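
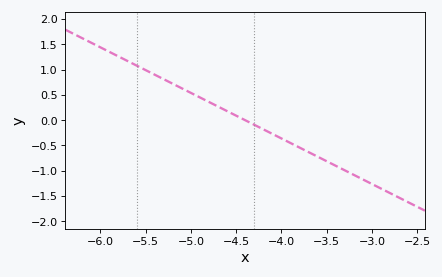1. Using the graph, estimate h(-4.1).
-0.27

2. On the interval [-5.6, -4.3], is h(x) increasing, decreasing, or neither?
decreasing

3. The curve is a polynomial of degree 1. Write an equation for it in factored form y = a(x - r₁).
y = -0.9(x + 4.4)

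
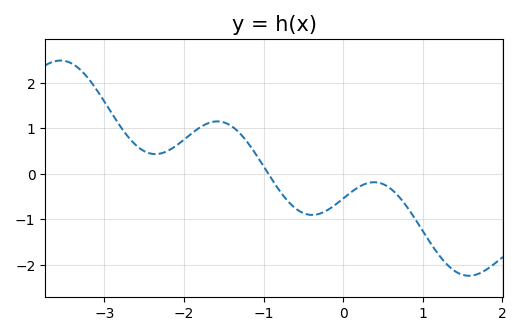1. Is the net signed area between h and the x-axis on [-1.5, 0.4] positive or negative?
negative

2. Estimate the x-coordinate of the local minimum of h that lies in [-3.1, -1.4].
-2.4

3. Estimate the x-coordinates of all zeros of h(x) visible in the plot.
-0.9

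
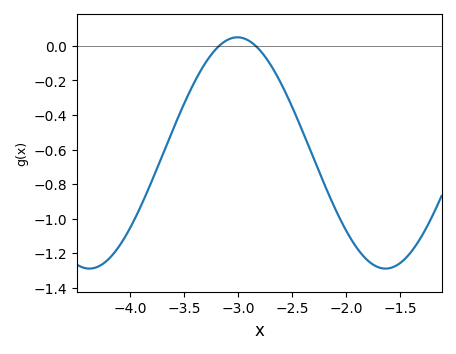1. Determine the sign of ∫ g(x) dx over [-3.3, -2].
negative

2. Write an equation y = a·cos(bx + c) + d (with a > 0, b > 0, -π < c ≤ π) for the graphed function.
y = 0.67cos(2.3x + 0.6) - 0.62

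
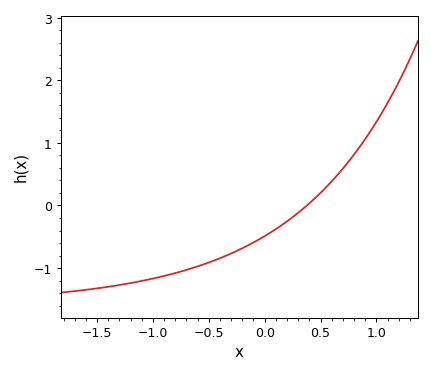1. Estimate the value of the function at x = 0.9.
1.06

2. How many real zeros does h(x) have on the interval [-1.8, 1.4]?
1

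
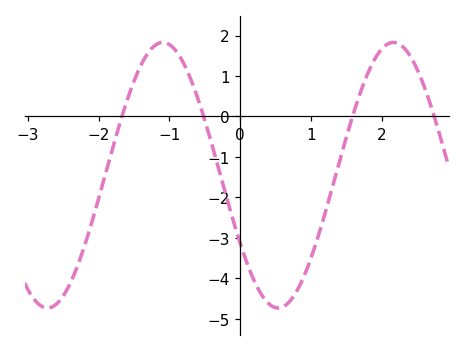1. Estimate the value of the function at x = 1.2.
-2.4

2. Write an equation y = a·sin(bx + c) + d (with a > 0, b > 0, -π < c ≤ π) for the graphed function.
y = 3.28sin(1.9x - 2.6) - 1.45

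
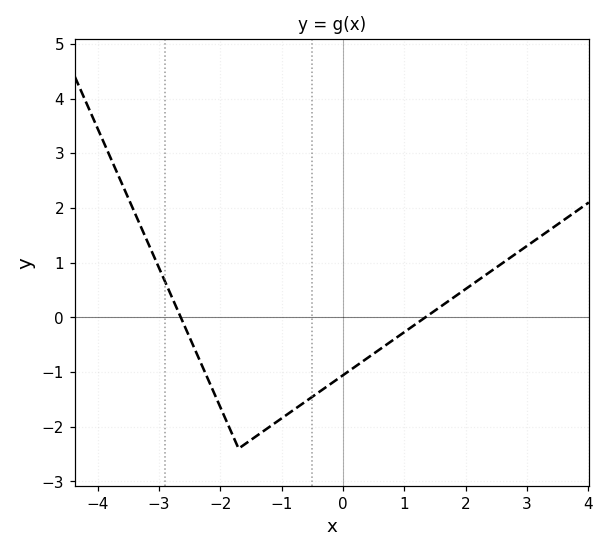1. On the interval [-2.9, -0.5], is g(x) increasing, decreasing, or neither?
neither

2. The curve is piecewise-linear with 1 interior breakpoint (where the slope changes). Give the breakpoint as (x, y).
(-1.7, -2.4)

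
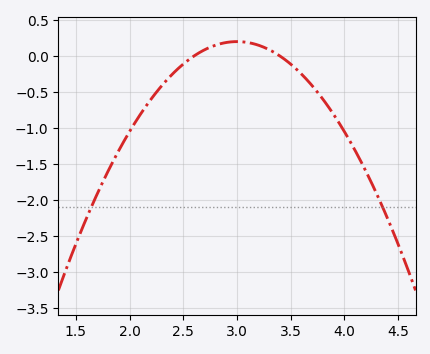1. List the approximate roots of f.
2.6, 3.4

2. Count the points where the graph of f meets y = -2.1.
2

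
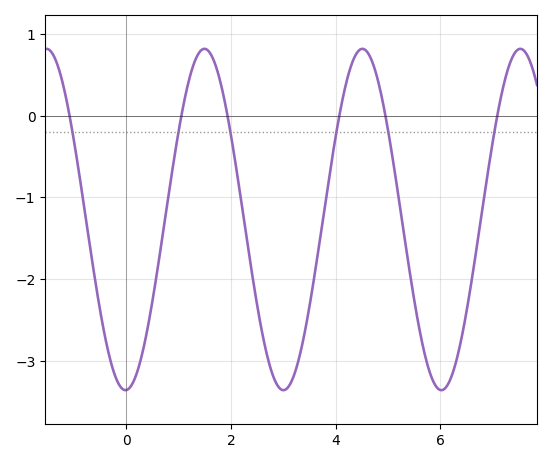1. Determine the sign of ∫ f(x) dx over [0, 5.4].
negative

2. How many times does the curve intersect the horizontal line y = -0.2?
6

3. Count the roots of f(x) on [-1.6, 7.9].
6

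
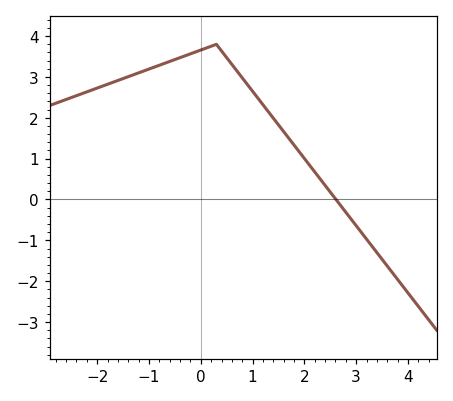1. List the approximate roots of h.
2.6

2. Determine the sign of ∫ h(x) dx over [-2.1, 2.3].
positive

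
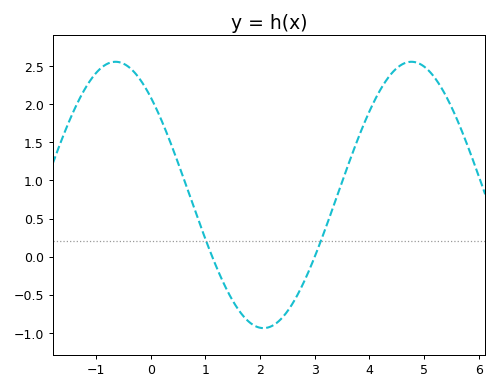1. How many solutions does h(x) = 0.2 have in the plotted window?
2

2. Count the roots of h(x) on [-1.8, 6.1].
2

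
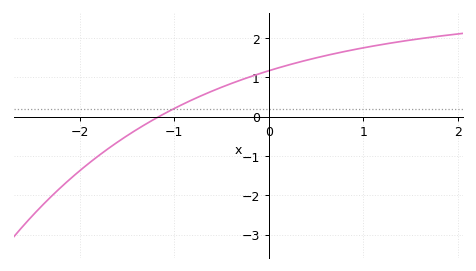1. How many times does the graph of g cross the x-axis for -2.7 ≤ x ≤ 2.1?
1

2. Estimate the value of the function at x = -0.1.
1.1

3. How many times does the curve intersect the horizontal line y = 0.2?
1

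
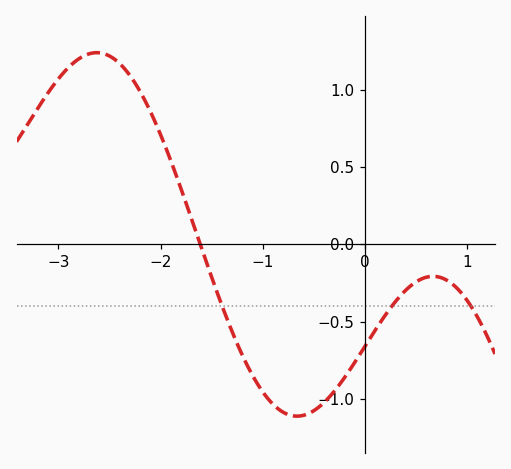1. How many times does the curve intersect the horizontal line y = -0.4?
3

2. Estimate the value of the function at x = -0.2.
-0.863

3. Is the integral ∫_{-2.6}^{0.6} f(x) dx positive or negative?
negative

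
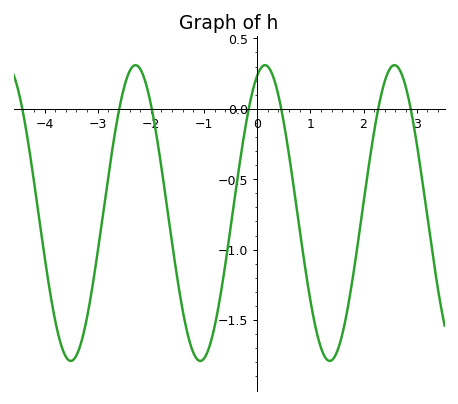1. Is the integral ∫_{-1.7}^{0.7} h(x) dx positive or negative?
negative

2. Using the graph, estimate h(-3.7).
-1.66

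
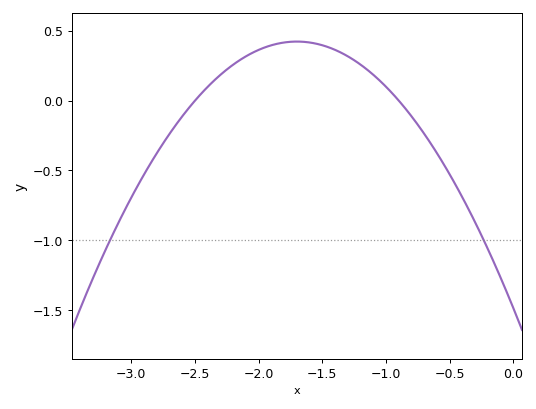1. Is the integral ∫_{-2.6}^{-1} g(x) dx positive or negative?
positive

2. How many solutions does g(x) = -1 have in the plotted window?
2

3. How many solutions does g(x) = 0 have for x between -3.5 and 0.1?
2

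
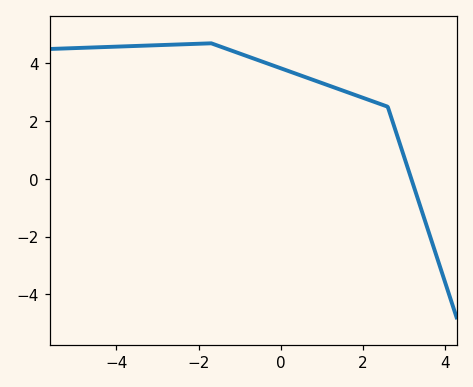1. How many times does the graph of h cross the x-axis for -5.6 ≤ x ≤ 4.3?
1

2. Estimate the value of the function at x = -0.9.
4.29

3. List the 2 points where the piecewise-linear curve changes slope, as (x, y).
(-1.7, 4.7); (2.6, 2.5)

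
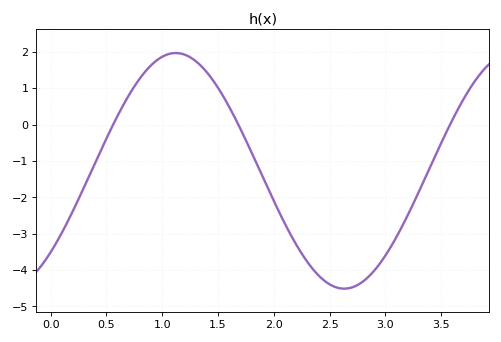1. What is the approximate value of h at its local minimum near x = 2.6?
-4.51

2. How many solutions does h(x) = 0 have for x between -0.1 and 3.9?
3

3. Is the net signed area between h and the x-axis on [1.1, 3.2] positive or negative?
negative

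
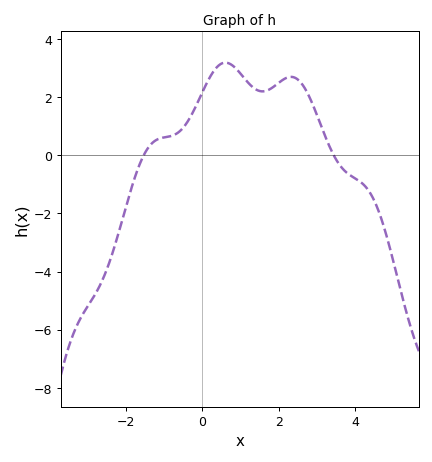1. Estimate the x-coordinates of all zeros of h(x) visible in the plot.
-1.54, 3.45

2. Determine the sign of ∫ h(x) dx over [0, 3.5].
positive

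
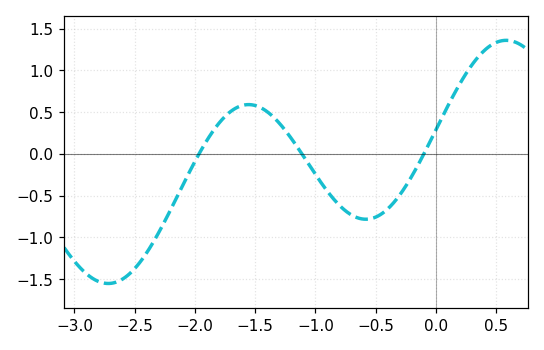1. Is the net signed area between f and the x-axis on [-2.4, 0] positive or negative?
negative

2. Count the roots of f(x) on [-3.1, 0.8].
3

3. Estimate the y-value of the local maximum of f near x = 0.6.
1.36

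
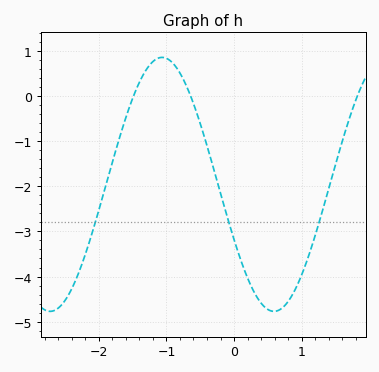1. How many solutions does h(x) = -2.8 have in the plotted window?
3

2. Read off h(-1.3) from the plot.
0.572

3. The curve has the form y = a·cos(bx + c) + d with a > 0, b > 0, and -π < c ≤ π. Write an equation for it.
y = 2.81cos(1.9x + 2.02) - 1.96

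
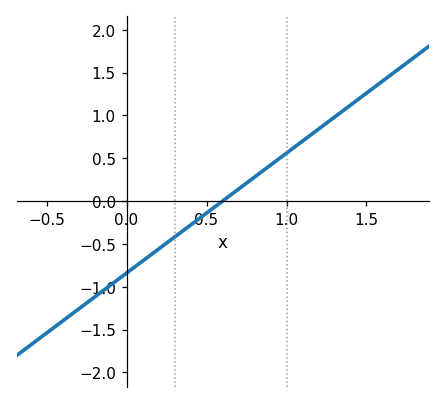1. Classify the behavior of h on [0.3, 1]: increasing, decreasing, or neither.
increasing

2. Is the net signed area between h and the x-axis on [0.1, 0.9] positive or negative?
negative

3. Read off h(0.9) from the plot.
0.4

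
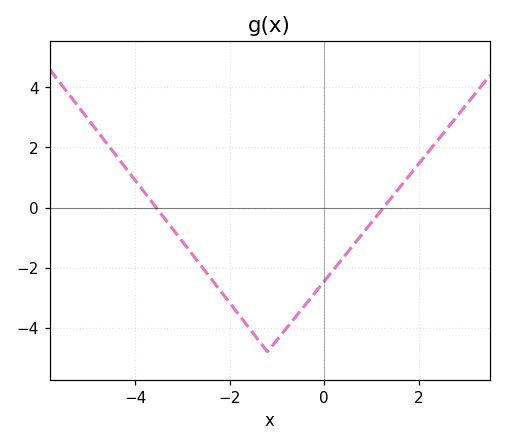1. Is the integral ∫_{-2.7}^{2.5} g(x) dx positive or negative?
negative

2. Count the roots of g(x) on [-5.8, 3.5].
2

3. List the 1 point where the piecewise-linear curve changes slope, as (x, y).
(-1.2, -4.8)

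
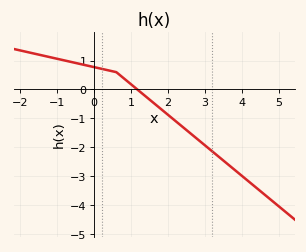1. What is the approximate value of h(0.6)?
0.6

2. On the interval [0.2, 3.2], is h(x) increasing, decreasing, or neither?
decreasing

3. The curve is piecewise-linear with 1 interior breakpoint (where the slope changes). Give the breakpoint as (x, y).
(0.6, 0.6)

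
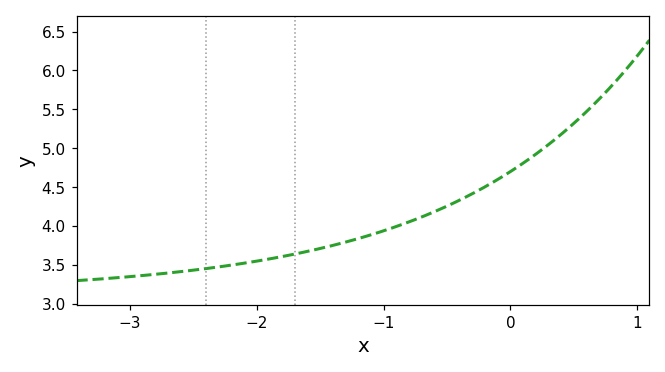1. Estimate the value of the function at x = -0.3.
4.4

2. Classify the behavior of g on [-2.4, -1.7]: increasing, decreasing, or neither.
increasing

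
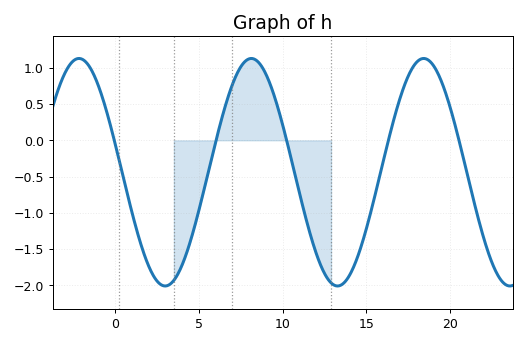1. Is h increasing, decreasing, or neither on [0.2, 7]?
neither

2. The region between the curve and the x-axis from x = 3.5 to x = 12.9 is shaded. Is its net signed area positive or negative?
negative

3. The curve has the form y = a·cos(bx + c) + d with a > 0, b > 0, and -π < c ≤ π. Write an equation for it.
y = 1.57cos(0.61x + 1.3) - 0.44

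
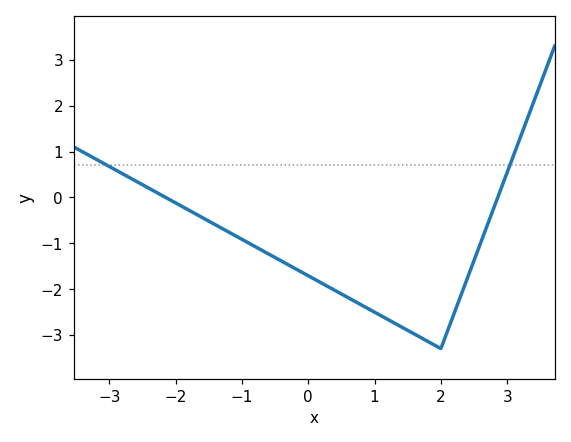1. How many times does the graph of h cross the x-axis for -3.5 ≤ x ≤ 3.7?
2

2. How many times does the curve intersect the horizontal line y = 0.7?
2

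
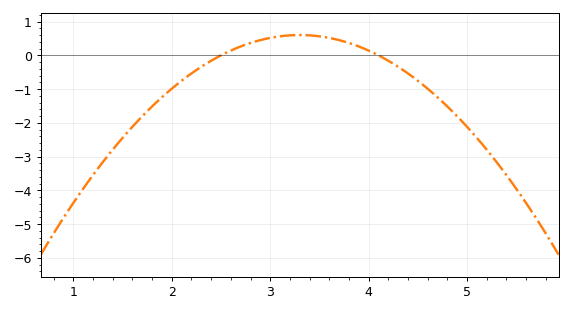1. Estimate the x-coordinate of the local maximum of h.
3.3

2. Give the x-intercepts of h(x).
2.5, 4.1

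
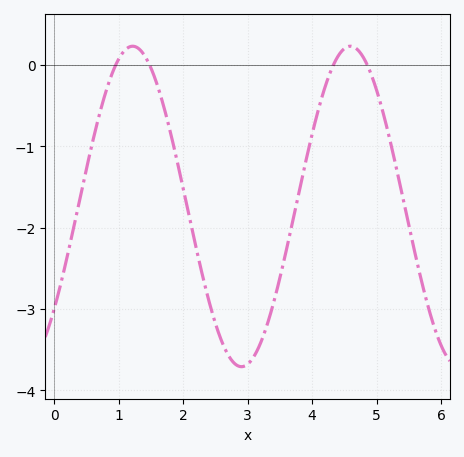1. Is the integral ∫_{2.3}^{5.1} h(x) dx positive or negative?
negative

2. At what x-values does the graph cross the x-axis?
0.953, 1.48, 4.33, 4.86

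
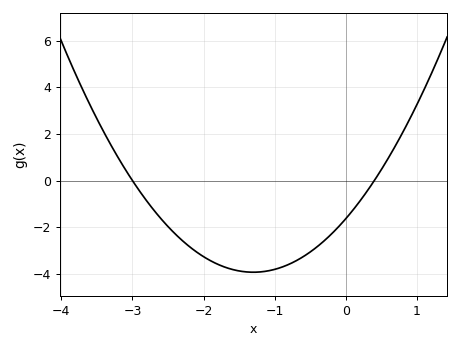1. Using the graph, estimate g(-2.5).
-1.97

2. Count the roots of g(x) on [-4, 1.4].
2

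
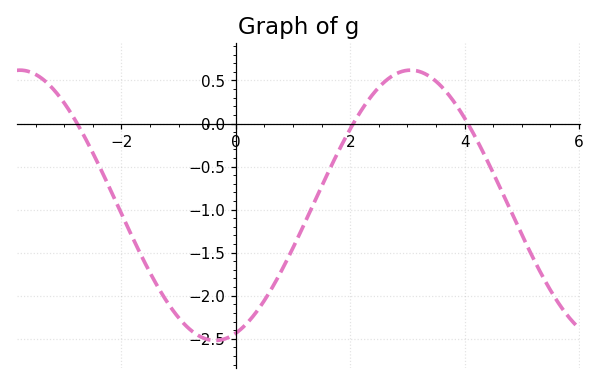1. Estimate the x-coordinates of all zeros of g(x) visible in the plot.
-2.77, 2.05, 4.06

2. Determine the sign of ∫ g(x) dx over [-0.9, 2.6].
negative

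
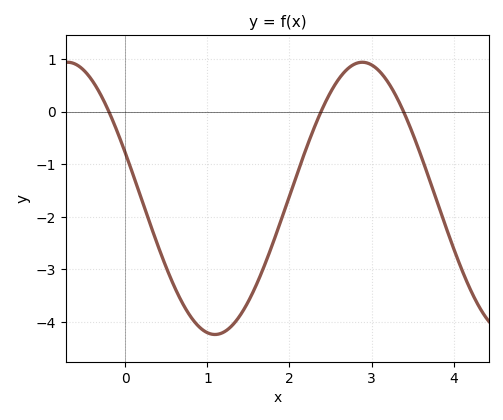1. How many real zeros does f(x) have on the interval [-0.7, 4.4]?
3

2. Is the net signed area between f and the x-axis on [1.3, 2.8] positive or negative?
negative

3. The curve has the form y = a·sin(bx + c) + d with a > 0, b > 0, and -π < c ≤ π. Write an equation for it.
y = 2.59sin(1.8x + 2.8) - 1.65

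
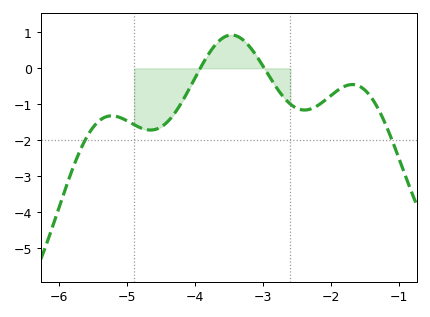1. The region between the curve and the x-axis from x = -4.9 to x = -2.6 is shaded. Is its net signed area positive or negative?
negative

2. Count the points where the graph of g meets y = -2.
2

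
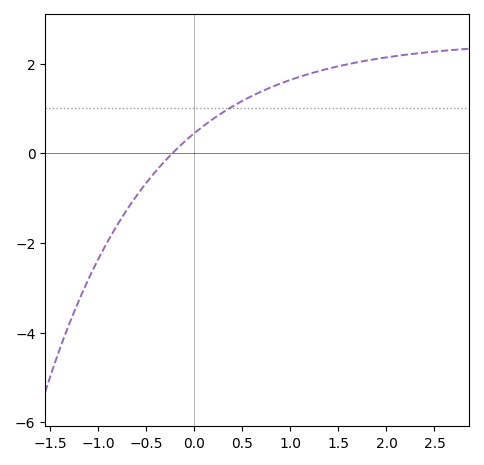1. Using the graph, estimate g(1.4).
1.8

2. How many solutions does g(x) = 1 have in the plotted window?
1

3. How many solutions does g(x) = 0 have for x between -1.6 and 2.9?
1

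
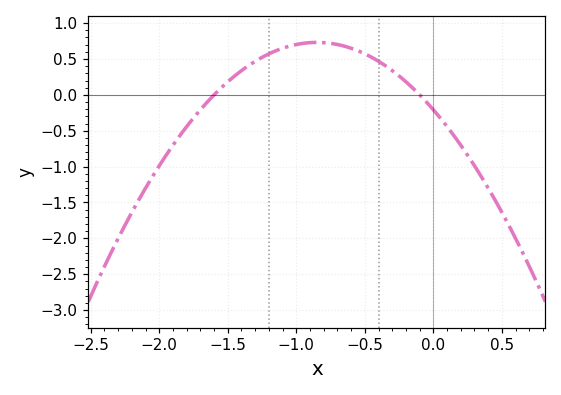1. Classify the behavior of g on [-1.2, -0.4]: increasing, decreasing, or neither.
neither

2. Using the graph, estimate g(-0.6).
0.65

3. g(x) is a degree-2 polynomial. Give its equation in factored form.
y = -1.3(x + 1.6)(x + 0.1)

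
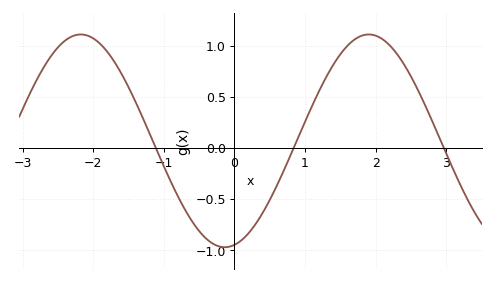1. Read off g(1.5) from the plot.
0.916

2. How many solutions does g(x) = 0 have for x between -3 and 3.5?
3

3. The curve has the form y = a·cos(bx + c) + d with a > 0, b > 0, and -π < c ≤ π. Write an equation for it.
y = 1.04cos(1.54x - 2.93) + 0.07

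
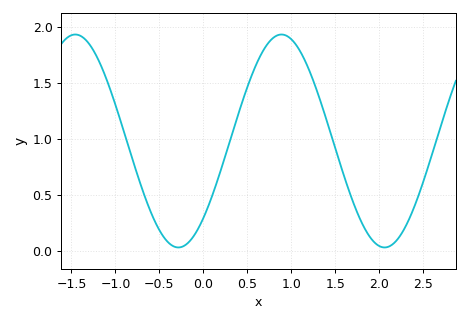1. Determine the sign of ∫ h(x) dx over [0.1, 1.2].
positive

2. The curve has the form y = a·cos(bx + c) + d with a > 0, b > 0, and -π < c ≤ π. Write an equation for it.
y = 0.95cos(2.7x - 2.4) + 0.98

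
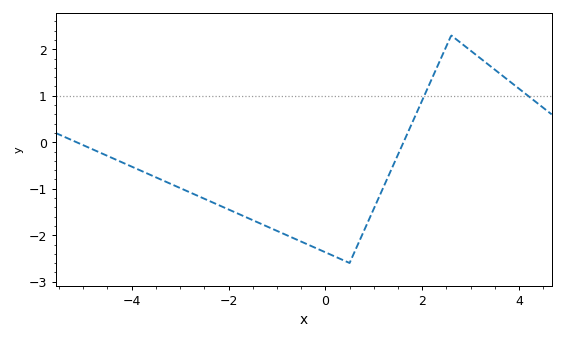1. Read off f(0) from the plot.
-2.37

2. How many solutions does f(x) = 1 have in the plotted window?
2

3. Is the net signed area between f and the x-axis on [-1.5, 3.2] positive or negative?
negative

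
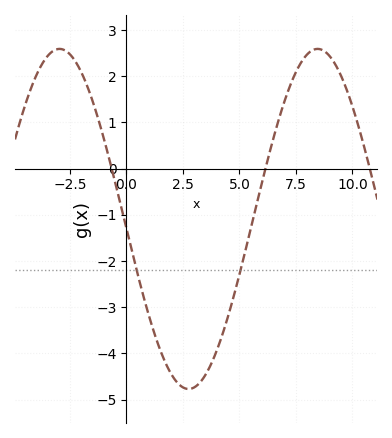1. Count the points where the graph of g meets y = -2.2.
2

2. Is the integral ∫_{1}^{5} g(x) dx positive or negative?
negative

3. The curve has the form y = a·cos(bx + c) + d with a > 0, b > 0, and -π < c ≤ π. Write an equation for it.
y = 3.68cos(0.55x + 1.63) - 1.09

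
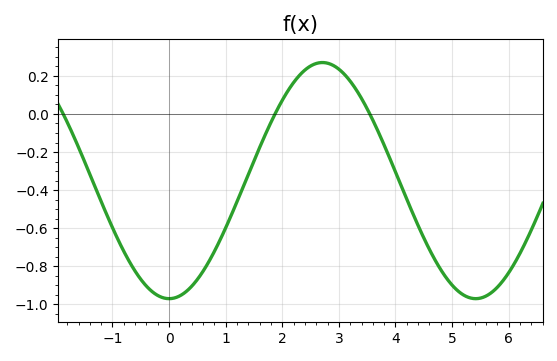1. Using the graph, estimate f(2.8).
0.26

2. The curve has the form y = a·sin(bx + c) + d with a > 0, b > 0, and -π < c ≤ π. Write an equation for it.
y = 0.62sin(1.2x - 1.6) - 0.35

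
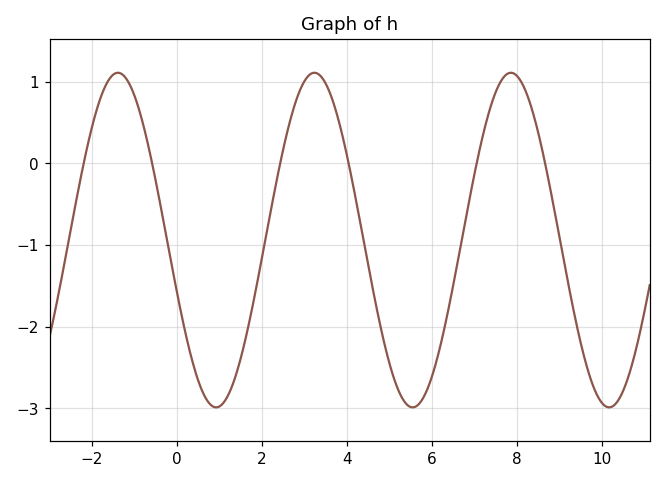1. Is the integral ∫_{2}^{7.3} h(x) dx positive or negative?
negative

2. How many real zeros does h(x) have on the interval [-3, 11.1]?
6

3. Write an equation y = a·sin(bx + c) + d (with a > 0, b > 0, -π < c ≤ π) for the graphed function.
y = 2.05sin(1.4x - 2.8) - 0.94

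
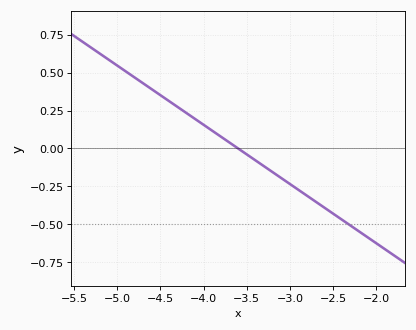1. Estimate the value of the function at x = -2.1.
-0.585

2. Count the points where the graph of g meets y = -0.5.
1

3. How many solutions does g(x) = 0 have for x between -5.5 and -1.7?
1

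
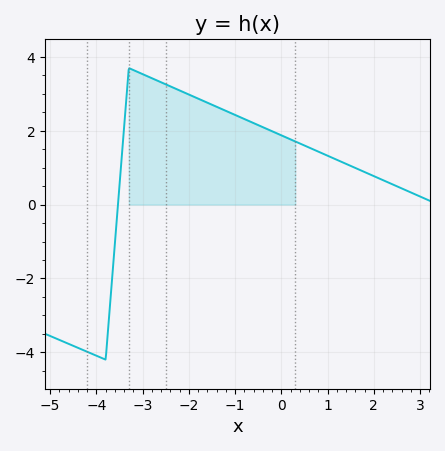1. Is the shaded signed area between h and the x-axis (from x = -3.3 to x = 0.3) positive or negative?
positive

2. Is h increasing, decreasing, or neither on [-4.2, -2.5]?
neither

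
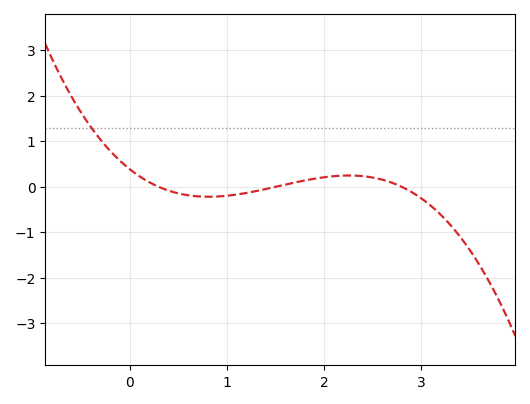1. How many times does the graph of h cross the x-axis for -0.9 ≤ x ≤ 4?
3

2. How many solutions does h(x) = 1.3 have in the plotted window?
1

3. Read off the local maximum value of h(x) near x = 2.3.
0.2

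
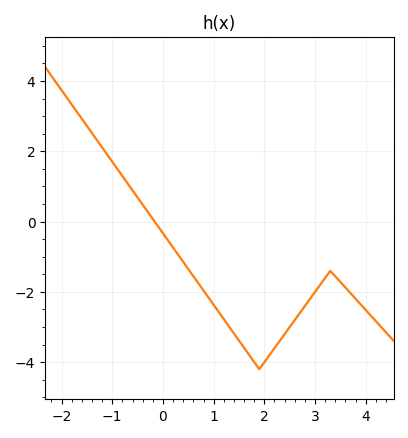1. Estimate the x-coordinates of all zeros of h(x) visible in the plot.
-0.2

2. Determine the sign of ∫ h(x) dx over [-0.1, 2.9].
negative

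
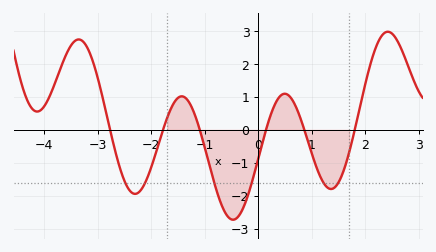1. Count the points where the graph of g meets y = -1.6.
6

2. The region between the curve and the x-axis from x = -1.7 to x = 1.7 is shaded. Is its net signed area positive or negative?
negative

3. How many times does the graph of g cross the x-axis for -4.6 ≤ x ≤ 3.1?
6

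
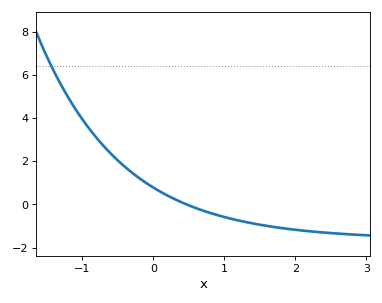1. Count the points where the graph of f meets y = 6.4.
1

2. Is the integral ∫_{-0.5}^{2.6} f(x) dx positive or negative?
negative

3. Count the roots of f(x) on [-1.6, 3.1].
1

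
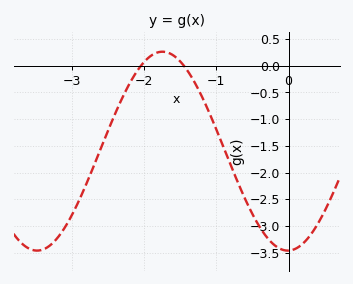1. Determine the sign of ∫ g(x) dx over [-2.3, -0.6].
negative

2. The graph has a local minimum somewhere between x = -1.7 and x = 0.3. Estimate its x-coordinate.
-0.01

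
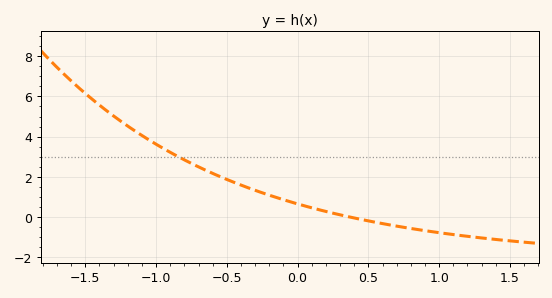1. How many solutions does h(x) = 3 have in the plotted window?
1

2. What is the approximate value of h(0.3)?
0.095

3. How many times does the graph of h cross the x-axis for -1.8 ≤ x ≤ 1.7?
1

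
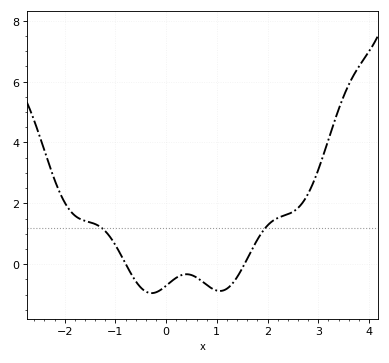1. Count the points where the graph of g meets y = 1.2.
2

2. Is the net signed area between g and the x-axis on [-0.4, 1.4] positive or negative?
negative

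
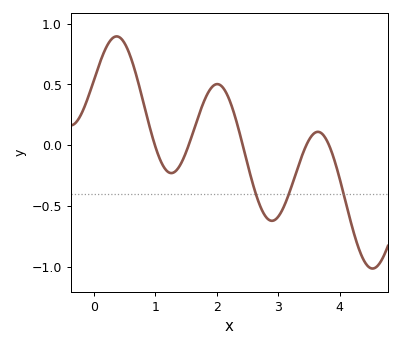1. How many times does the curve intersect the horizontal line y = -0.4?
3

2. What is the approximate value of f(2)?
0.501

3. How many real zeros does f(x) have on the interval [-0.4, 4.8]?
5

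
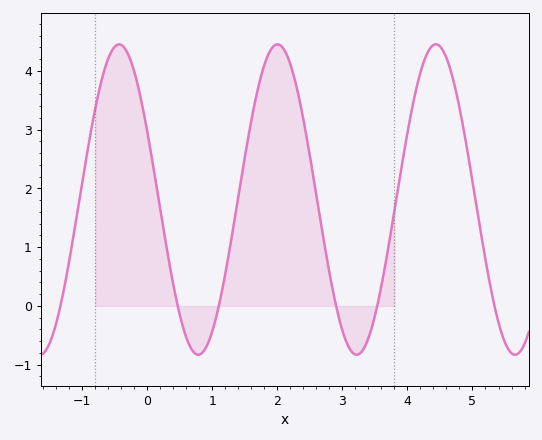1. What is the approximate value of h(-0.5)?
4.41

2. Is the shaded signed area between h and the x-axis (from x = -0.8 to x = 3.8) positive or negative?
positive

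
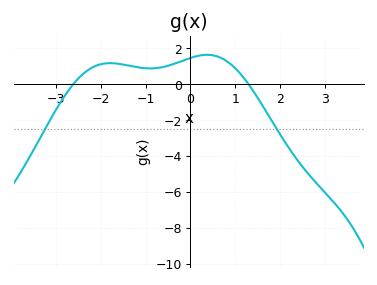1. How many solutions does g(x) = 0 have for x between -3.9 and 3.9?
2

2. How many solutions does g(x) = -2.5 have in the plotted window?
2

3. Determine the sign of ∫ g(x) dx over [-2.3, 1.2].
positive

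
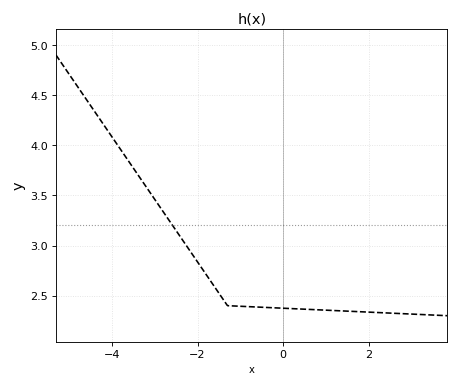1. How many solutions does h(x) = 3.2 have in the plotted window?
1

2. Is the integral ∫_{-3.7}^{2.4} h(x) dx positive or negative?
positive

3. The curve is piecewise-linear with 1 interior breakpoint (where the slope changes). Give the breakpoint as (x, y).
(-1.3, 2.4)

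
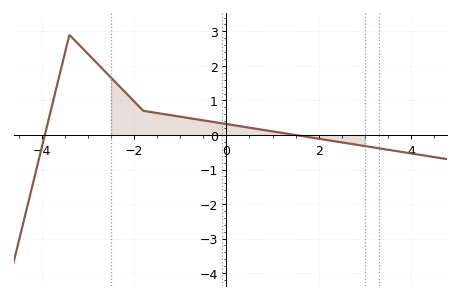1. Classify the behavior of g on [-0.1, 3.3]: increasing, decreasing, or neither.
decreasing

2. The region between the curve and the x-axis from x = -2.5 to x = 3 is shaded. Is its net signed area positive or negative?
positive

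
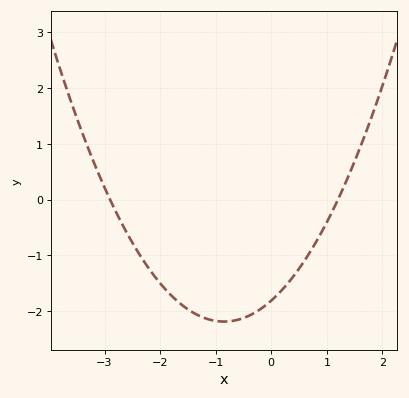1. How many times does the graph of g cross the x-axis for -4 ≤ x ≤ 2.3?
2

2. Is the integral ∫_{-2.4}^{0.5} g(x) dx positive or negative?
negative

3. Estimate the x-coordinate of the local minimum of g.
-0.8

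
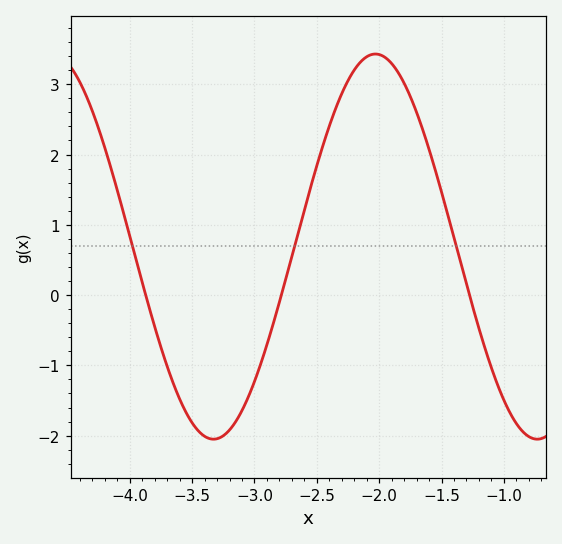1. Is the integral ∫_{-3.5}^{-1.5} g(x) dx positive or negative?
positive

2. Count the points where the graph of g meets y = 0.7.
3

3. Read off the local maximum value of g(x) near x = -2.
3.4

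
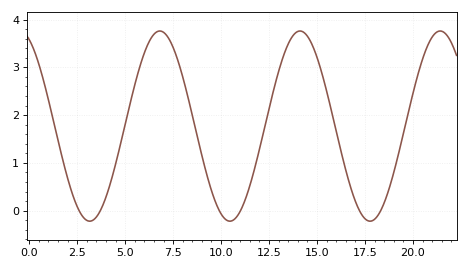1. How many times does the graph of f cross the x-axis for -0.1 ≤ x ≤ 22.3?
6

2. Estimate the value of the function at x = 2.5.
0.086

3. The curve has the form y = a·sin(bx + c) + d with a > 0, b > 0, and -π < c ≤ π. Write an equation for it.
y = 1.99sin(0.86x + 2) + 1.77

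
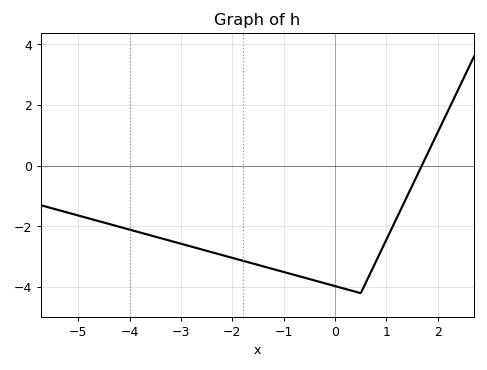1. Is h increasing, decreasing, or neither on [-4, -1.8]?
decreasing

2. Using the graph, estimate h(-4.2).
-2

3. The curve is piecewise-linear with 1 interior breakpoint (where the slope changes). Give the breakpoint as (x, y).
(0.5, -4.2)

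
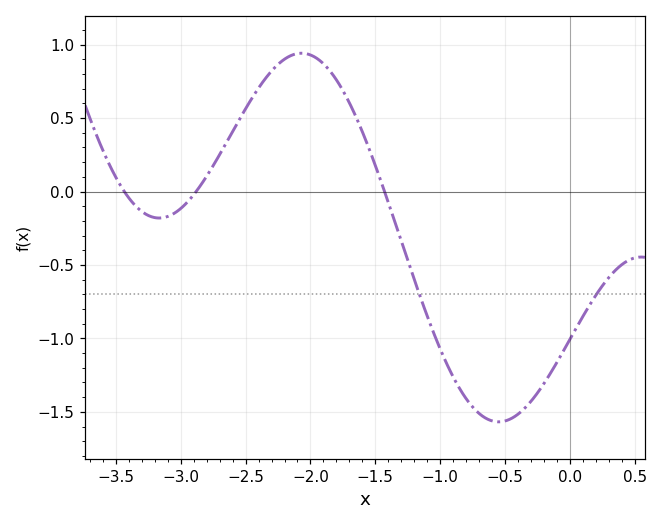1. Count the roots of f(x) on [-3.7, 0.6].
3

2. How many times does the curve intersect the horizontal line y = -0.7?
2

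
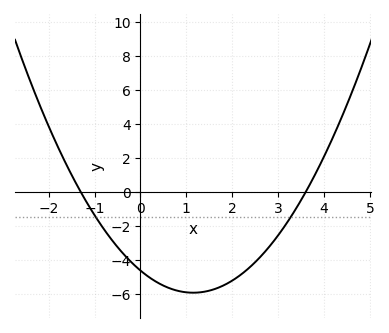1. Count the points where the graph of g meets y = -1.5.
2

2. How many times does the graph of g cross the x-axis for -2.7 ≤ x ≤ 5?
2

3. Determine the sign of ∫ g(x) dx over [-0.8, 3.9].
negative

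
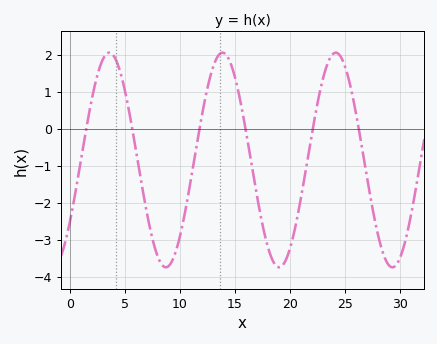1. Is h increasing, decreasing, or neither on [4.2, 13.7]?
neither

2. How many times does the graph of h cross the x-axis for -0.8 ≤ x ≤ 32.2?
6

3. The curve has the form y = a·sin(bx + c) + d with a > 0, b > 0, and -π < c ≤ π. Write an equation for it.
y = 2.9sin(0.61x - 0.62) - 0.85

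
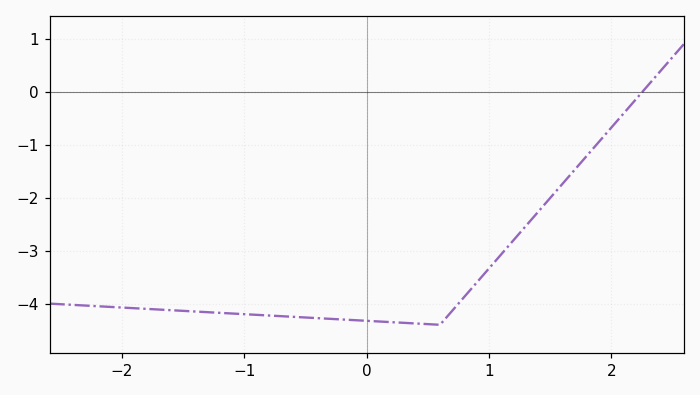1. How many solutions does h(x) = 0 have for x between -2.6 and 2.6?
1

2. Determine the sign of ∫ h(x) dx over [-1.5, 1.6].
negative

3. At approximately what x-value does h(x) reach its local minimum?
0.6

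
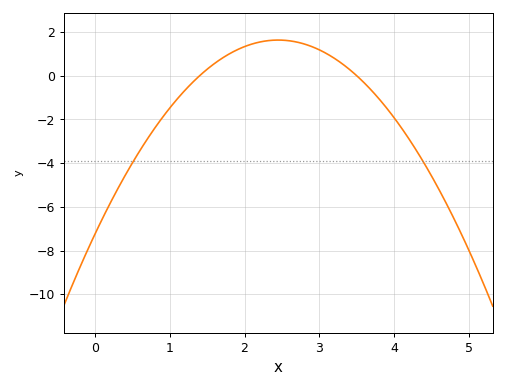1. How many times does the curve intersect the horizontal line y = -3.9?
2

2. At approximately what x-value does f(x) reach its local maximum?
2.4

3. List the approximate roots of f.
1.4, 3.5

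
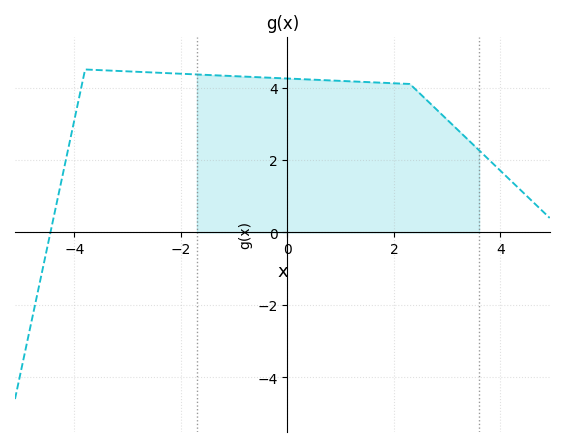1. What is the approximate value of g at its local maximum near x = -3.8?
4.4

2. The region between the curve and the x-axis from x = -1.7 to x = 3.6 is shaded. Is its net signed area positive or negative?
positive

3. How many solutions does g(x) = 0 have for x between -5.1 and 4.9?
1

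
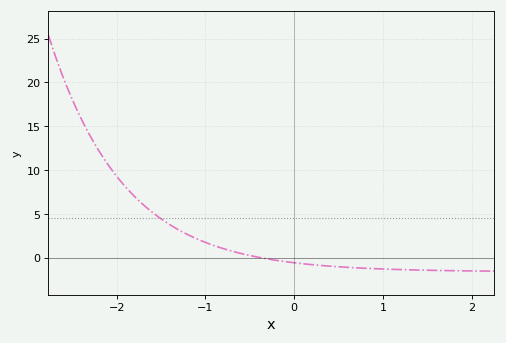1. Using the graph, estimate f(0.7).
-1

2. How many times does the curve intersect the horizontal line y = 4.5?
1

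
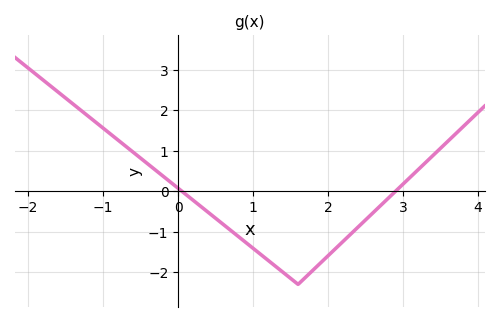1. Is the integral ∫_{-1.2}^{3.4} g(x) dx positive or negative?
negative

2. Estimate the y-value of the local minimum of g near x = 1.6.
-2.3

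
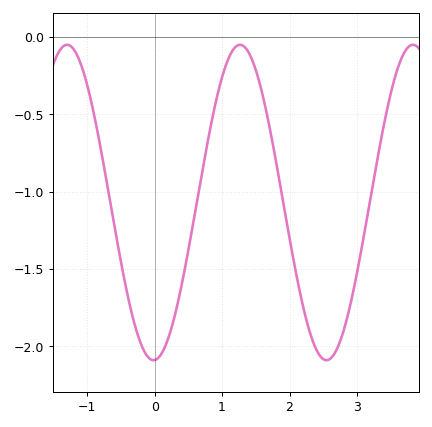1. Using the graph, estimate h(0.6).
-1.15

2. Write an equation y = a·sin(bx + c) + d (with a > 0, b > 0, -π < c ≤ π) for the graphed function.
y = 1.02sin(2.5x - 1.5) - 1.07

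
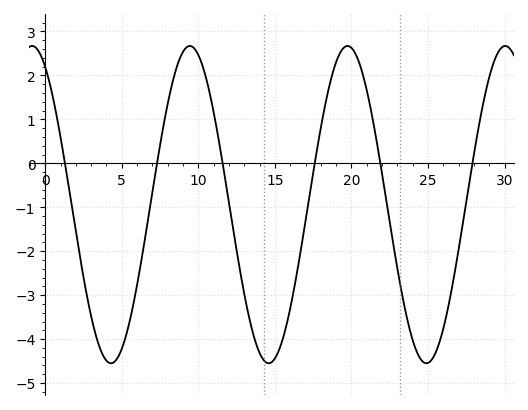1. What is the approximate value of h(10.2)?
2.3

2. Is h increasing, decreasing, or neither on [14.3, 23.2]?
neither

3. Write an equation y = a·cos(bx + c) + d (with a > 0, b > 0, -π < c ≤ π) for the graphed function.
y = 3.61cos(0.61x + 0.52) - 0.94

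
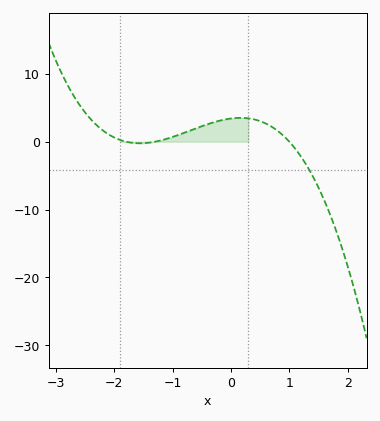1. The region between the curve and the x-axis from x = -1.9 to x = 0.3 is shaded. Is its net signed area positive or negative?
positive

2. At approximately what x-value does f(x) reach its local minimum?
-1.56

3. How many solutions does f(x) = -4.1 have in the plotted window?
1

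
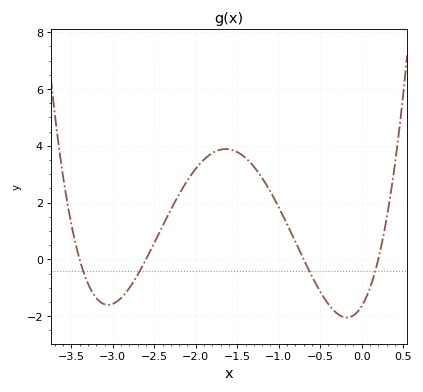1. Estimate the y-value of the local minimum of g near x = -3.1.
-1.6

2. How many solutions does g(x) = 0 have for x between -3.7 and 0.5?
4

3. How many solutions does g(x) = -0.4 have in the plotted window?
4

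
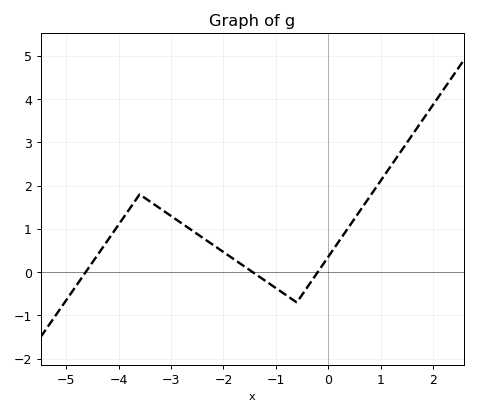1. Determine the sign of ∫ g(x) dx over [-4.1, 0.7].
positive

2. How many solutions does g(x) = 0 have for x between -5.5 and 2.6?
3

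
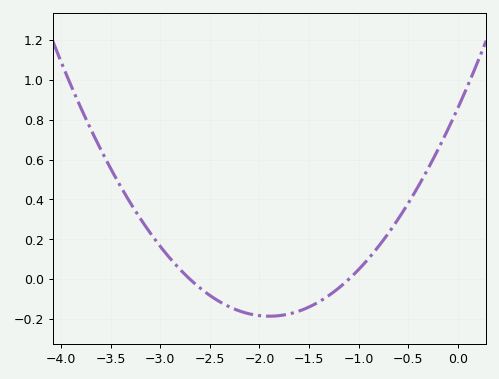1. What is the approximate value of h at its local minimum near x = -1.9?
-0.186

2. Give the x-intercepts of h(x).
-2.7, -1.1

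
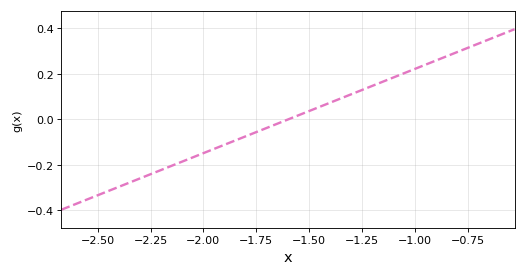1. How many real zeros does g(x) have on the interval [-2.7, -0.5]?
1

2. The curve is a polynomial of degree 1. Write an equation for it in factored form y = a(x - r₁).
y = 0.37(x + 1.6)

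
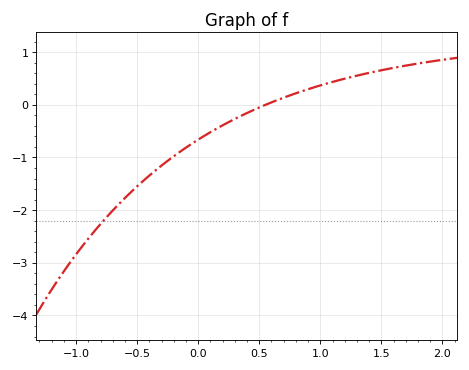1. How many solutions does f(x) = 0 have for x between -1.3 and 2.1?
1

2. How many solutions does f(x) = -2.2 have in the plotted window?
1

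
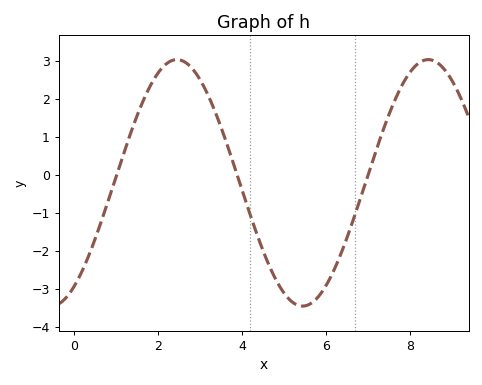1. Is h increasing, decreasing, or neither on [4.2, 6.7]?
neither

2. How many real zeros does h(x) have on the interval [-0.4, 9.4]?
3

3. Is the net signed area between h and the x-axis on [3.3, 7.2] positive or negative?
negative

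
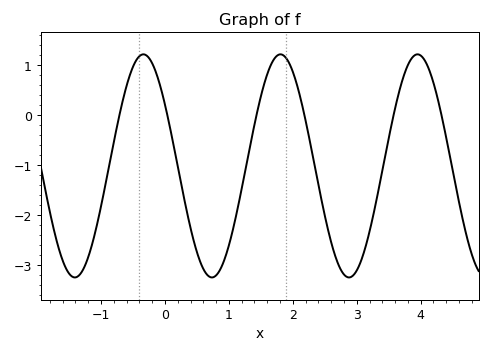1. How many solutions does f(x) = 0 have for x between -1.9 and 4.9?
6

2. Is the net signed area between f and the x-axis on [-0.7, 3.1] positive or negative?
negative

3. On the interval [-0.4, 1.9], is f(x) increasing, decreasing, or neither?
neither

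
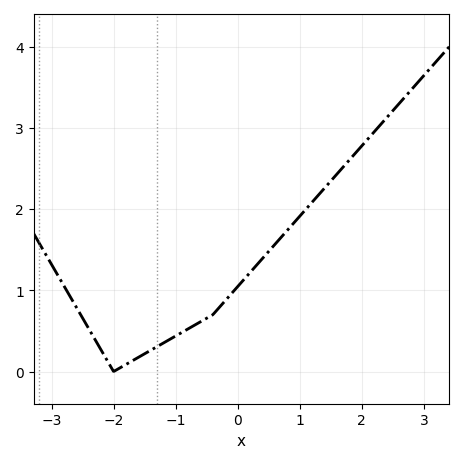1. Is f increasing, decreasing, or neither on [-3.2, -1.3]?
neither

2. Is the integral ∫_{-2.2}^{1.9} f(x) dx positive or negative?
positive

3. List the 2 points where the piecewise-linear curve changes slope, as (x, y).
(-2, 0); (-0.4, 0.7)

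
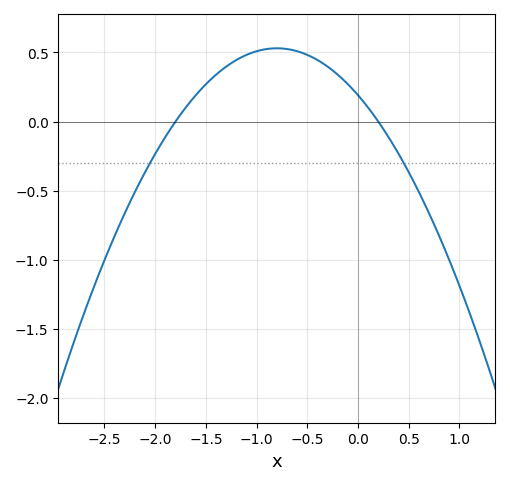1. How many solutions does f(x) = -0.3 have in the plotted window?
2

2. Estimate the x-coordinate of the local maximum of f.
-0.8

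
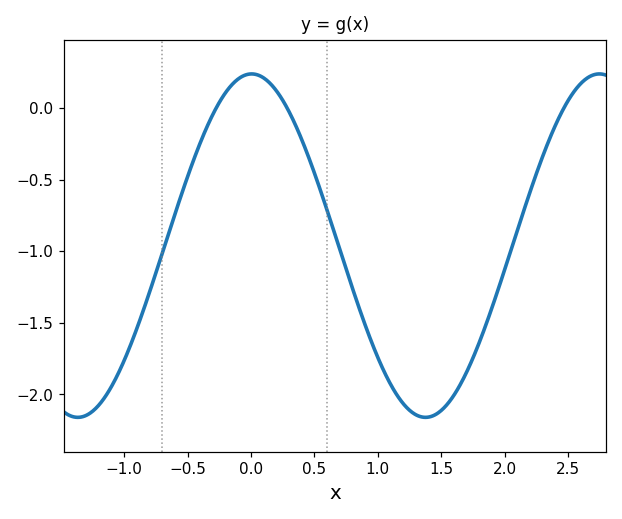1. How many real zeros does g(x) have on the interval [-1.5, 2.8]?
3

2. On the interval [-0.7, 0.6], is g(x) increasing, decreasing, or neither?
neither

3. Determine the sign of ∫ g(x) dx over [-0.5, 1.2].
negative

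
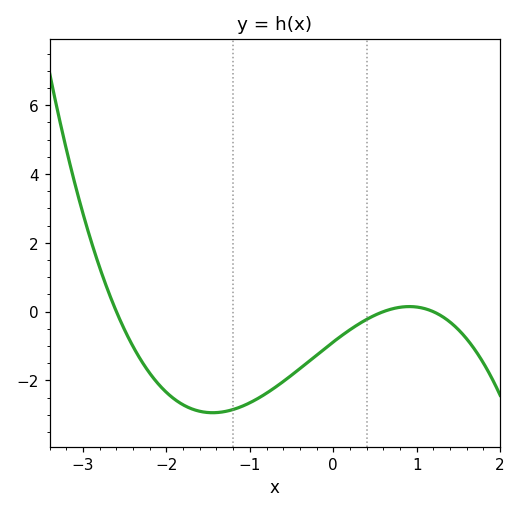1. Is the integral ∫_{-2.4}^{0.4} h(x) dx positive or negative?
negative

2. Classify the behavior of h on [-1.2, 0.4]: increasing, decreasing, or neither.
increasing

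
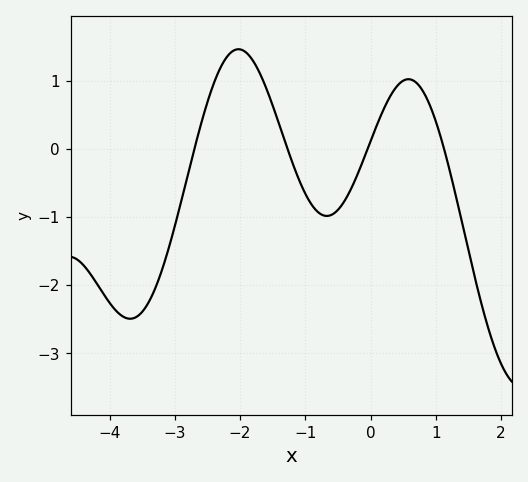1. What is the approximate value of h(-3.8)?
-2.46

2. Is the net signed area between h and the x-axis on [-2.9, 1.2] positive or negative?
positive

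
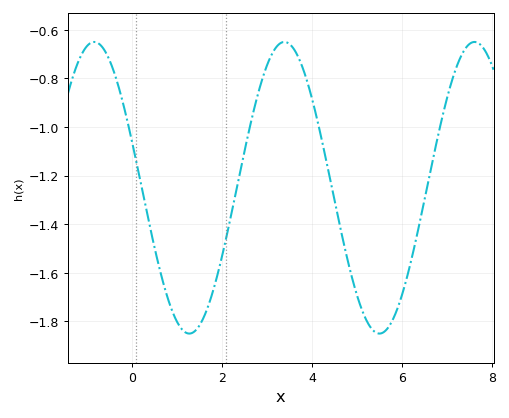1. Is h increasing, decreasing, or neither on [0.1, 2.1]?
neither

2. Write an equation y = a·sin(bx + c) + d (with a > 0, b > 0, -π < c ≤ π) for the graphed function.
y = 0.6sin(1.49x + 2.81) - 1.25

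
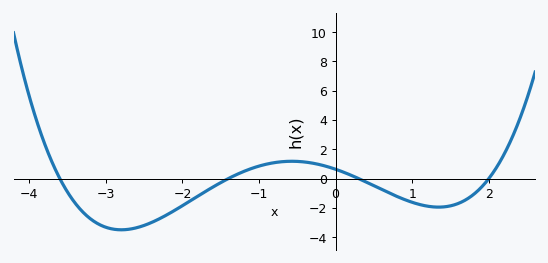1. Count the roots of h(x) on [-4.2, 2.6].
4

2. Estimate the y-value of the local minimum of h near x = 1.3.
-2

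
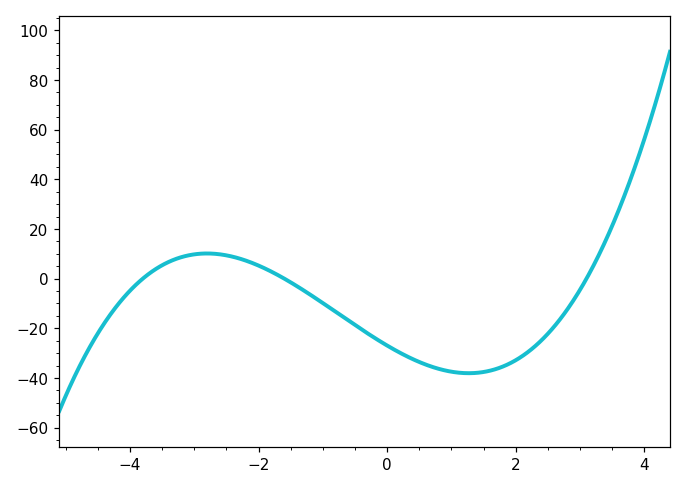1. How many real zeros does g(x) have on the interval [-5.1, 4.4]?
3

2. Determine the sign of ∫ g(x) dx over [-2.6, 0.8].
negative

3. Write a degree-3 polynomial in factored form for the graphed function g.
y = 1.43(x + 3.8)(x + 1.6)(x - 3.1)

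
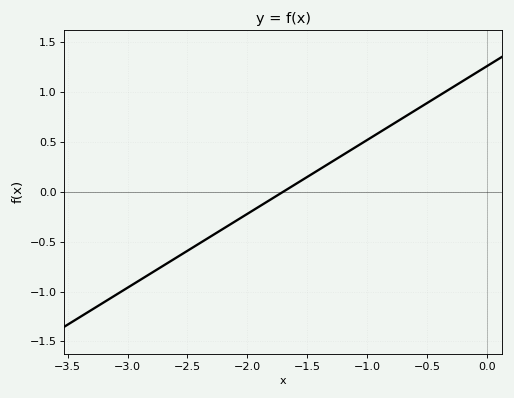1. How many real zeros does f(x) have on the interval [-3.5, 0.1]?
1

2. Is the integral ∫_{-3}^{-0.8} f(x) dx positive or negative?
negative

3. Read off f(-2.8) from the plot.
-0.8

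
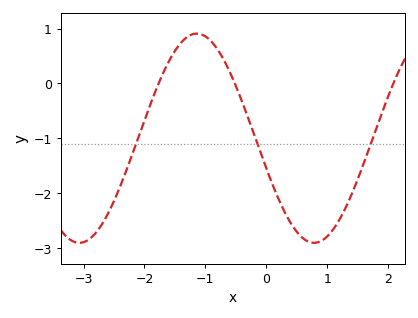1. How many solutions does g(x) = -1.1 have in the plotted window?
3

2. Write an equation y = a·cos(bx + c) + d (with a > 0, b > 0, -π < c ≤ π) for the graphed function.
y = 1.91cos(1.6x + 1.9) - 1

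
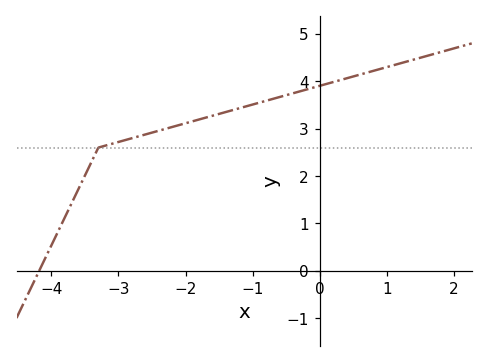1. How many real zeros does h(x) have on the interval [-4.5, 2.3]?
1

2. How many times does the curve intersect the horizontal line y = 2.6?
1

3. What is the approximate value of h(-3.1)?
2.68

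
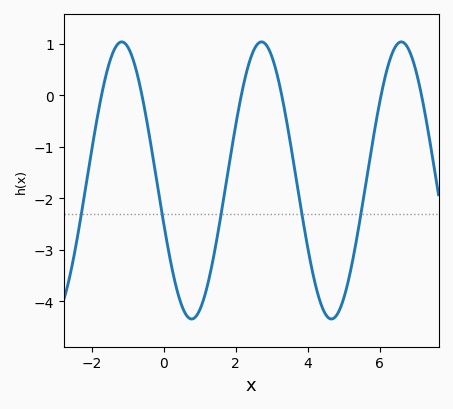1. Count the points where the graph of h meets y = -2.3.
5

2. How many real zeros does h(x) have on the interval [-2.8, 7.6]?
6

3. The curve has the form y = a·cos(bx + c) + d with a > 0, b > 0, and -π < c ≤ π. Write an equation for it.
y = 2.69cos(1.62x + 1.88) - 1.65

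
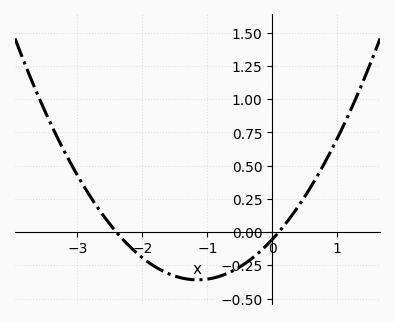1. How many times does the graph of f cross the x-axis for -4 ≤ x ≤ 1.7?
2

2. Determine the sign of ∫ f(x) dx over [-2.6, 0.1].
negative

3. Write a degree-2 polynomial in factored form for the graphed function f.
y = 0.23(x + 2.4)(x - 0.1)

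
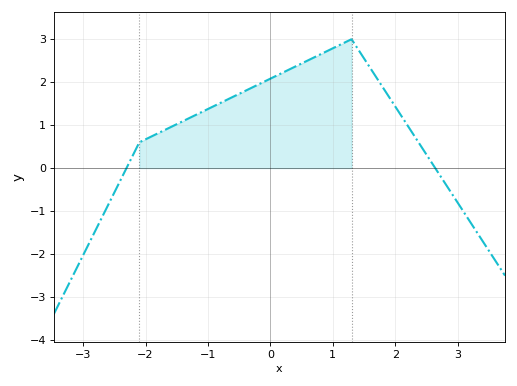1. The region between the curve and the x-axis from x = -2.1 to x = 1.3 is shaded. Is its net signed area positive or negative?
positive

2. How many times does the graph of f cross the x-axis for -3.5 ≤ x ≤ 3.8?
2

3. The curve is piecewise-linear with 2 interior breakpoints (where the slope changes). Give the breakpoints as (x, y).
(-2.1, 0.6); (1.3, 3)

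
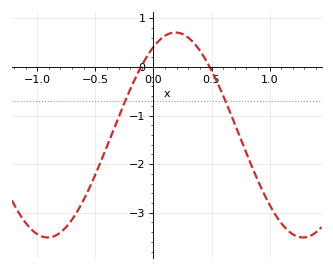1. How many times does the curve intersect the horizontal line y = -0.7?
2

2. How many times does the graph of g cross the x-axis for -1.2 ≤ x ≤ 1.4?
2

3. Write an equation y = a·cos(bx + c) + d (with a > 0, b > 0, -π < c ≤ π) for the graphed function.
y = 2.11cos(2.9x - 0.54) - 1.4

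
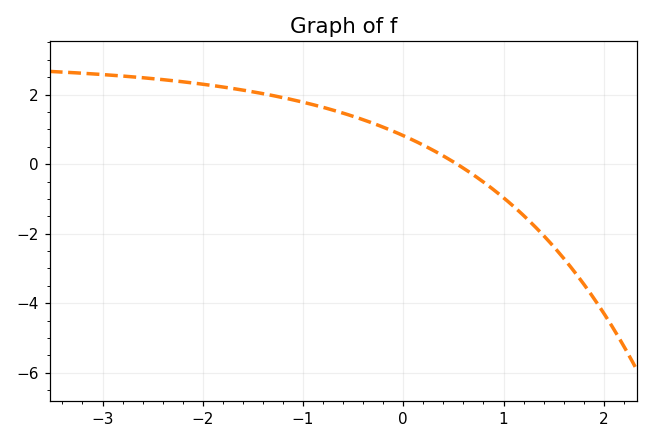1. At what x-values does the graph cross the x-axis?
0.536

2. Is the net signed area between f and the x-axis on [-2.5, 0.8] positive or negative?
positive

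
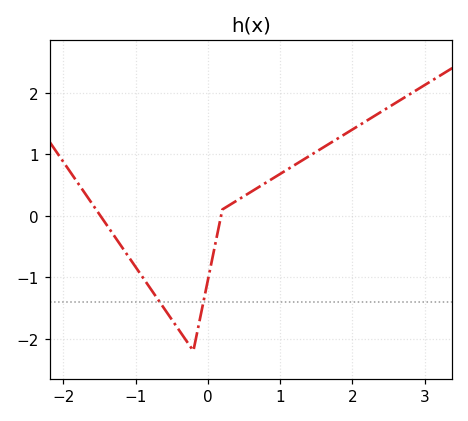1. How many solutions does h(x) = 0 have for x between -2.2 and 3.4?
2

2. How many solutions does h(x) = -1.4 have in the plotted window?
2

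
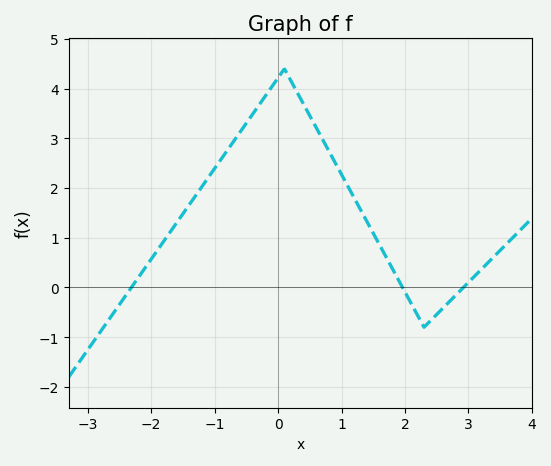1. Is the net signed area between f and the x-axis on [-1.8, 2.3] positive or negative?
positive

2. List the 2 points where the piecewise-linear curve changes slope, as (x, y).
(0.1, 4.4); (2.3, -0.8)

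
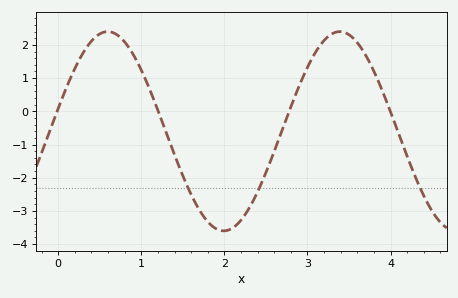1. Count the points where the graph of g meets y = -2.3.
3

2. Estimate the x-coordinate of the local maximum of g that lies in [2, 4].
3.39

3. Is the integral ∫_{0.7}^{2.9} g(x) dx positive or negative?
negative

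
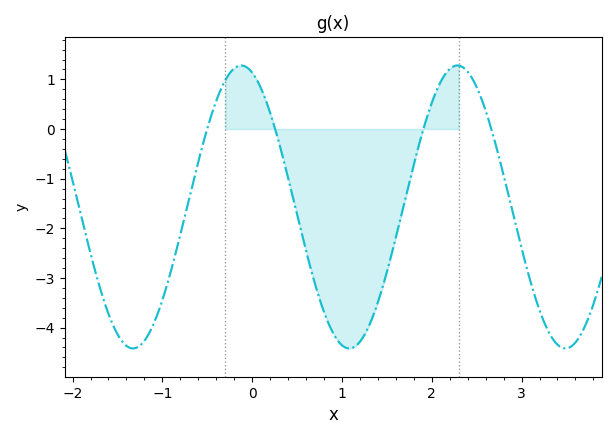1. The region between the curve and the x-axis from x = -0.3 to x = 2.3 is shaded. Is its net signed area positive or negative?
negative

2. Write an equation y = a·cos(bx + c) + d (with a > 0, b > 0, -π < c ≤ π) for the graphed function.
y = 2.85cos(2.6x + 0.32) - 1.57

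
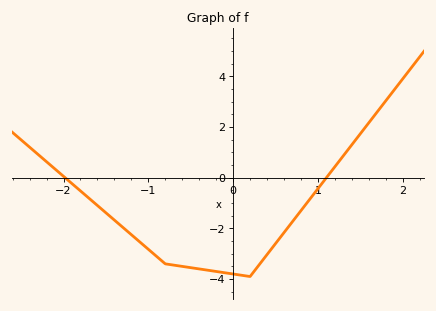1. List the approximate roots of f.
-1.98, 1.1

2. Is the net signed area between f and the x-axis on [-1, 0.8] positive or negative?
negative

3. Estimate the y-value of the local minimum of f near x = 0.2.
-3.9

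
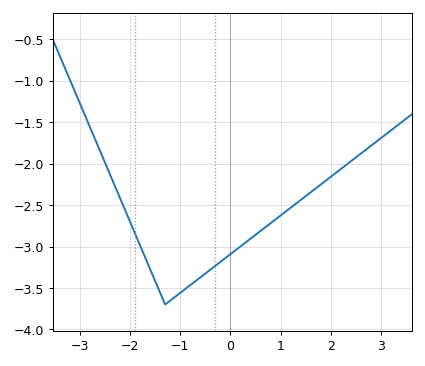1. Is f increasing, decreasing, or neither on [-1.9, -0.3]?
neither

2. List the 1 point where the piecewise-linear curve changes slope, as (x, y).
(-1.3, -3.7)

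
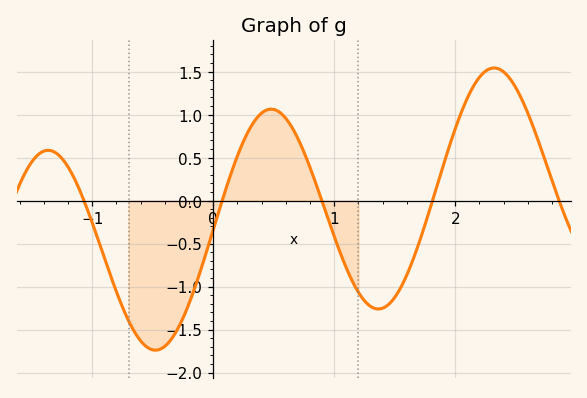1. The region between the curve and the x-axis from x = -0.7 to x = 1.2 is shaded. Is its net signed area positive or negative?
negative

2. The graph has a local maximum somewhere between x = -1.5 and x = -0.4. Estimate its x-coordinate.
-1.4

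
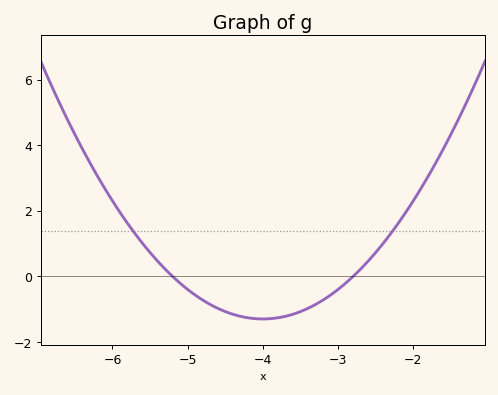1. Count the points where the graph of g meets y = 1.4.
2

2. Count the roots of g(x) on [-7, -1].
2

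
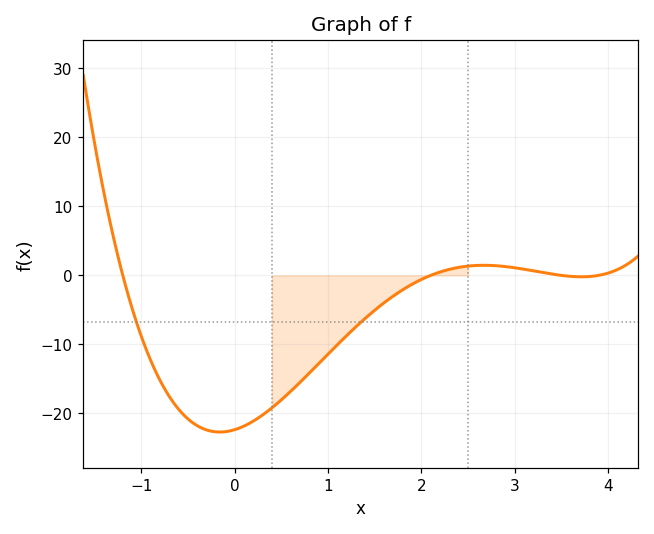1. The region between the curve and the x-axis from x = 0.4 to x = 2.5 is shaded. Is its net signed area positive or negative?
negative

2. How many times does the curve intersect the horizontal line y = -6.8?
2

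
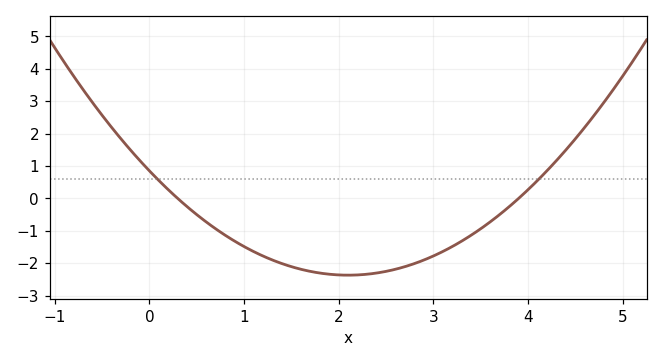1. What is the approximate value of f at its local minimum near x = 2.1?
-2.37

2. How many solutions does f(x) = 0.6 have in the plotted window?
2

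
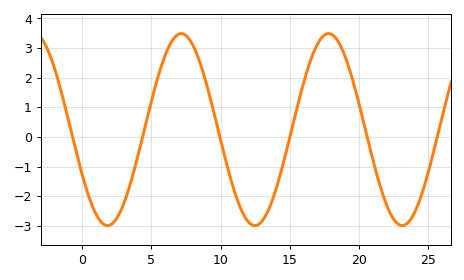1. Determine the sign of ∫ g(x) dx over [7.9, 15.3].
negative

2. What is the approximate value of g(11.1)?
-1.97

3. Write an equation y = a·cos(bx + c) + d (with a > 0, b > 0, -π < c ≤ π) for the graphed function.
y = 3.24cos(0.59x + 2.06) + 0.25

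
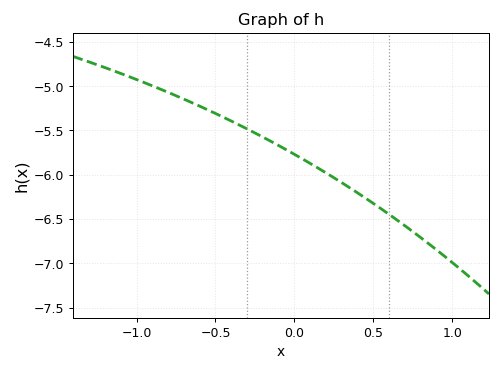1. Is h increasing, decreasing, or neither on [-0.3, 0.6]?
decreasing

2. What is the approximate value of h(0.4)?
-6.2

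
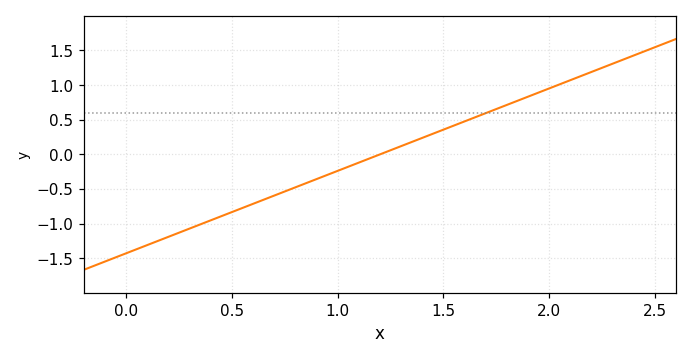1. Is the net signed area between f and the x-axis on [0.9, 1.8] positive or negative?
positive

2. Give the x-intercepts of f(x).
1.2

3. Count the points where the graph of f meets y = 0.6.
1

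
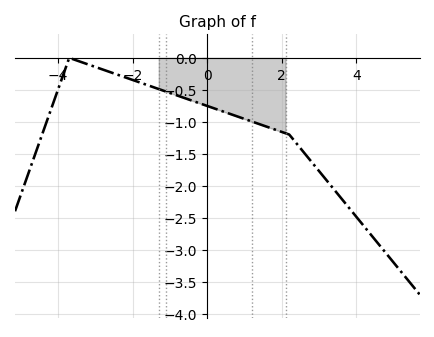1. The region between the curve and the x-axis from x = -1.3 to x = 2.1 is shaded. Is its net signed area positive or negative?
negative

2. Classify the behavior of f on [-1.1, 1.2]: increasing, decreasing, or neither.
decreasing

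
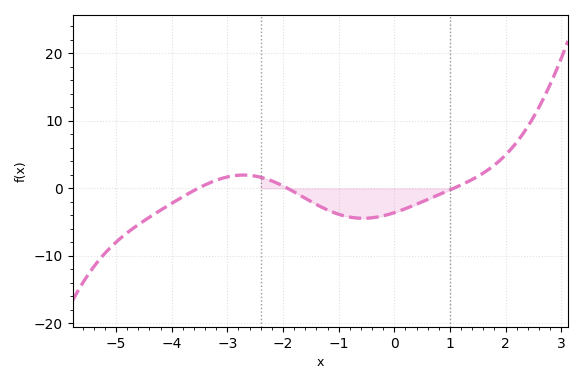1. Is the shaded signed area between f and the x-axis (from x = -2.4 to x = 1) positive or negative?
negative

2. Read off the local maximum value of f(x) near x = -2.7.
2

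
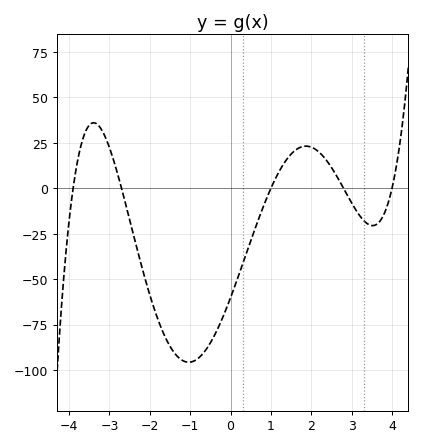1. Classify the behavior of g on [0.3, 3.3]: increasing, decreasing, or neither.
neither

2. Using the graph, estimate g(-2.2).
-43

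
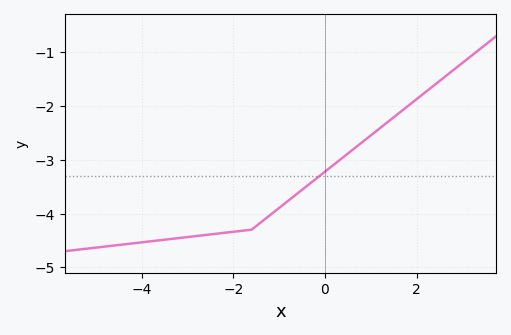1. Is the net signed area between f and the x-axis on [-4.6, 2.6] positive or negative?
negative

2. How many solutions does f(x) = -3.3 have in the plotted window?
1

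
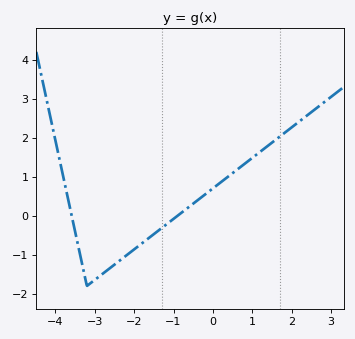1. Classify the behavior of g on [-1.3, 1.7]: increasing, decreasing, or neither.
increasing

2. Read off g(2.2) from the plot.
2.42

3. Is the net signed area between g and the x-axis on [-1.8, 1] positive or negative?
positive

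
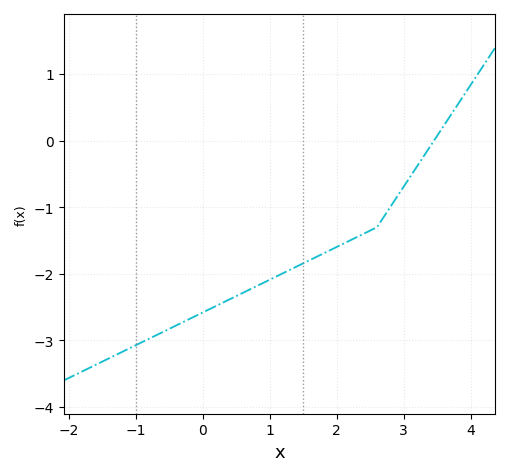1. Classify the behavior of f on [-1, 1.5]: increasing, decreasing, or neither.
increasing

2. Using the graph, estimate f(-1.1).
-3.1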